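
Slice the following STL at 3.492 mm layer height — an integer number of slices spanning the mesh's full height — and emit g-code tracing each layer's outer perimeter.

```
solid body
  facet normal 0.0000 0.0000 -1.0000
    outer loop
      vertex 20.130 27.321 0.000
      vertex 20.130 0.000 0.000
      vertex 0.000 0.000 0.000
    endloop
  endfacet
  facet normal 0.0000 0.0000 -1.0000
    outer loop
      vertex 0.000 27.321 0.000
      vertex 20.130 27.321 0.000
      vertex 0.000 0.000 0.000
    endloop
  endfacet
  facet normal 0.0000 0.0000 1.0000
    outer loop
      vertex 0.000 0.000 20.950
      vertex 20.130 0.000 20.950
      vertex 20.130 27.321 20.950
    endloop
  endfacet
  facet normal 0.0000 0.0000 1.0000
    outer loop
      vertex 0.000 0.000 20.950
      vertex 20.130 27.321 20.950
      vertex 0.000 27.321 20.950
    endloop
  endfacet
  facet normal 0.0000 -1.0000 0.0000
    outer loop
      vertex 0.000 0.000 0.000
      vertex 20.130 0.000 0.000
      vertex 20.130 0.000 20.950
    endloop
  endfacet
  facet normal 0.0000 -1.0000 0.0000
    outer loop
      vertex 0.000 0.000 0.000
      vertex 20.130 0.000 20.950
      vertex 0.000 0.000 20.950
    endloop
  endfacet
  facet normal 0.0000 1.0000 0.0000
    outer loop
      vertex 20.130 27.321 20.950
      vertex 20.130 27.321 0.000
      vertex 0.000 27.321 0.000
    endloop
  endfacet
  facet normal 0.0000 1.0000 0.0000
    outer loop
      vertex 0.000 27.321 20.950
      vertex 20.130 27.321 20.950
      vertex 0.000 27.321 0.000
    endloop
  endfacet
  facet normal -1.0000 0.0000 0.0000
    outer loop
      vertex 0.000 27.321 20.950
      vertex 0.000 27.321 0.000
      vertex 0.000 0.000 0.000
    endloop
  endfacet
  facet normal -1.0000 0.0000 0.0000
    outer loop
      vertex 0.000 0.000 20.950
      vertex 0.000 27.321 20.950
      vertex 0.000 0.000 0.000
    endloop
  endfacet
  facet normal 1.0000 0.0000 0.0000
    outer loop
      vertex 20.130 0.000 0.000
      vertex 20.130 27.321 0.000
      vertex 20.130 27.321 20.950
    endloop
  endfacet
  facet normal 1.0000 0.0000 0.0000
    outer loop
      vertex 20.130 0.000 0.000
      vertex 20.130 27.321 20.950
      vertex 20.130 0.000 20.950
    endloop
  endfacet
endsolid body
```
; perimeter-only toolpath
G21 ; units = mm
G90 ; absolute positioning
G28 ; home
; layer 1
G0 Z3.492
G0 X0.000 Y0.000
G1 X20.130 Y0.000
G1 X20.130 Y27.321
G1 X0.000 Y27.321
G1 X0.000 Y0.000
; layer 2
G0 Z6.983
G0 X0.000 Y0.000
G1 X20.130 Y0.000
G1 X20.130 Y27.321
G1 X0.000 Y27.321
G1 X0.000 Y0.000
; layer 3
G0 Z10.475
G0 X0.000 Y0.000
G1 X20.130 Y0.000
G1 X20.130 Y27.321
G1 X0.000 Y27.321
G1 X0.000 Y0.000
; layer 4
G0 Z13.967
G0 X0.000 Y0.000
G1 X20.130 Y0.000
G1 X20.130 Y27.321
G1 X0.000 Y27.321
G1 X0.000 Y0.000
; layer 5
G0 Z17.458
G0 X0.000 Y0.000
G1 X20.130 Y0.000
G1 X20.130 Y27.321
G1 X0.000 Y27.321
G1 X0.000 Y0.000
; layer 6
G0 Z20.950
G0 X0.000 Y0.000
G1 X20.130 Y0.000
G1 X20.130 Y27.321
G1 X0.000 Y27.321
G1 X0.000 Y0.000
M2 ; end

The solid is a rectangular box, roughly 20.1 × 27.3 mm footprint and 20.9 mm tall. Slicing at Δz = 3.492 mm — 6 equal slices spanning the solid's height, so layer i sits at z = i·h/6 — gives 6 non-empty perimeters. Each is a 4-segment closed polygon; G0 lifts to the layer z and rapids to the start vertex, then G1 traces the edges.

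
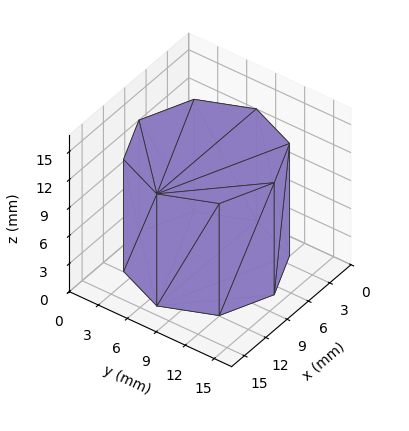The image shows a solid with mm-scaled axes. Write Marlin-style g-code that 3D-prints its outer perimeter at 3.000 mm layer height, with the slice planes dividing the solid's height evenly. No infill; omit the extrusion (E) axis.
Reading the render: the shape is a regular 8-sided prism (a cylinder approximated with 8 flat sides), circumscribed radius ≈ 7 mm, height ≈ 12 mm (dimensions read to the nearest mm from the axis ticks). For the g-code, the solid's height is divided into equal slices at the stated Δz and each level perimeter traced with G1 moves after a G0 lift.

; perimeter-only toolpath
G21 ; units = mm
G90 ; absolute positioning
G28 ; home
; layer 1
G0 Z3.000
G0 X14.000 Y7.000
G1 X11.950 Y11.950
G1 X7.000 Y14.000
G1 X2.050 Y11.950
G1 X0.000 Y7.000
G1 X2.050 Y2.050
G1 X7.000 Y0.000
G1 X11.950 Y2.050
G1 X14.000 Y7.000
; layer 2
G0 Z6.000
G0 X14.000 Y7.000
G1 X11.950 Y11.950
G1 X7.000 Y14.000
G1 X2.050 Y11.950
G1 X0.000 Y7.000
G1 X2.050 Y2.050
G1 X7.000 Y0.000
G1 X11.950 Y2.050
G1 X14.000 Y7.000
; layer 3
G0 Z9.000
G0 X14.000 Y7.000
G1 X11.950 Y11.950
G1 X7.000 Y14.000
G1 X2.050 Y11.950
G1 X0.000 Y7.000
G1 X2.050 Y2.050
G1 X7.000 Y0.000
G1 X11.950 Y2.050
G1 X14.000 Y7.000
; layer 4
G0 Z12.000
G0 X14.000 Y7.000
G1 X11.950 Y11.950
G1 X7.000 Y14.000
G1 X2.050 Y11.950
G1 X0.000 Y7.000
G1 X2.050 Y2.050
G1 X7.000 Y0.000
G1 X11.950 Y2.050
G1 X14.000 Y7.000
M2 ; end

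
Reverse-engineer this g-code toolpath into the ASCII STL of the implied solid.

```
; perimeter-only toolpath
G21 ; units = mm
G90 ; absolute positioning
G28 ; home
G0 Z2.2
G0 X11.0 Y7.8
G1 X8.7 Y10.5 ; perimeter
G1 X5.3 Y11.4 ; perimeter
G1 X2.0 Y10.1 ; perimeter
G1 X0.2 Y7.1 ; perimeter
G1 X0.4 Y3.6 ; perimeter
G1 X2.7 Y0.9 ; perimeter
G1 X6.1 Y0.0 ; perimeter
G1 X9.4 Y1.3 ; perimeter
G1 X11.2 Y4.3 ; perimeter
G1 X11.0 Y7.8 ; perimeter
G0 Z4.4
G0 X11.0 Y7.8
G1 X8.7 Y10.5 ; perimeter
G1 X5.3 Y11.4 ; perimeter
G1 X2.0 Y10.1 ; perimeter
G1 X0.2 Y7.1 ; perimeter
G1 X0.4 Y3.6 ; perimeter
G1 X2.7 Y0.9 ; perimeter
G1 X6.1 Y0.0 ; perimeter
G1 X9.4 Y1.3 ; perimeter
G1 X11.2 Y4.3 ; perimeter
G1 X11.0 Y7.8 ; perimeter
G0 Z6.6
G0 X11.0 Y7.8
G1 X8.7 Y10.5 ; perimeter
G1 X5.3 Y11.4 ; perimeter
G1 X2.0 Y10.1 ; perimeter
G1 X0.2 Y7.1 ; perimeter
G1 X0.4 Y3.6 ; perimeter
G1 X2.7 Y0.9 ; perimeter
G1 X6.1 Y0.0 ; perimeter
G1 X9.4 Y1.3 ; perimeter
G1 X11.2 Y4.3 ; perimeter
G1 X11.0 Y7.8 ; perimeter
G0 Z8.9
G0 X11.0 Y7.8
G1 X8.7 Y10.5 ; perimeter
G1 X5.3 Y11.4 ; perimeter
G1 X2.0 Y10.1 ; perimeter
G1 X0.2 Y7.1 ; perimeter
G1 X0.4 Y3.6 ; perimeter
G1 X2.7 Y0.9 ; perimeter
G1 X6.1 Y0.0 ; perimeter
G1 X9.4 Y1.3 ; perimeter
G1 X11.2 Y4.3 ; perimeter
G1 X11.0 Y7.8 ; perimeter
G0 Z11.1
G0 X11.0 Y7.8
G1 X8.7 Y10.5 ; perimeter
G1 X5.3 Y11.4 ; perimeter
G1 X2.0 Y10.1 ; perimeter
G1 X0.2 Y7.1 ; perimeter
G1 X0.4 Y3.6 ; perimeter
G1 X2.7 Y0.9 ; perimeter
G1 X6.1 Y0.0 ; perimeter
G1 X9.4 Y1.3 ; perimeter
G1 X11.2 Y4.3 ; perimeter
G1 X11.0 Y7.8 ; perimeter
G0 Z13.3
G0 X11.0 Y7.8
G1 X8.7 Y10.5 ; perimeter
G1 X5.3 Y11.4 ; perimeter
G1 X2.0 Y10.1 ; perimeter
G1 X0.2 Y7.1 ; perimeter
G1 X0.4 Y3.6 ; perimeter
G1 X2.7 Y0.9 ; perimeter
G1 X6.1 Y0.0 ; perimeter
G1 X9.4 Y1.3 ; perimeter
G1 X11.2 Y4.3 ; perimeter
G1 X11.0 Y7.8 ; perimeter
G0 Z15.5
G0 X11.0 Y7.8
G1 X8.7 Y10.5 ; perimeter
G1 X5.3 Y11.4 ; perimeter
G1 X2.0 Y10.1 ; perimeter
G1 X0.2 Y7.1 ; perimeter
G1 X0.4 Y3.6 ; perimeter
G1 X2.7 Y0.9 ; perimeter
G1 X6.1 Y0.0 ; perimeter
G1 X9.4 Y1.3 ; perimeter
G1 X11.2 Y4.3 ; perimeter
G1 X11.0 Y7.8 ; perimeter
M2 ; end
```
solid part
  facet normal 0.0000 0.0000 -1.0000
    outer loop
      vertex 5.3 11.4 0.0
      vertex 8.7 10.5 0.0
      vertex 11.0 7.8 0.0
    endloop
  endfacet
  facet normal 0.0000 0.0000 -1.0000
    outer loop
      vertex 2.0 10.1 0.0
      vertex 5.3 11.4 0.0
      vertex 11.0 7.8 0.0
    endloop
  endfacet
  facet normal 0.0000 0.0000 -1.0000
    outer loop
      vertex 0.2 7.1 0.0
      vertex 2.0 10.1 0.0
      vertex 11.0 7.8 0.0
    endloop
  endfacet
  facet normal 0.0000 0.0000 -1.0000
    outer loop
      vertex 0.4 3.6 0.0
      vertex 0.2 7.1 0.0
      vertex 11.0 7.8 0.0
    endloop
  endfacet
  facet normal 0.0000 0.0000 -1.0000
    outer loop
      vertex 2.7 0.9 0.0
      vertex 0.4 3.6 0.0
      vertex 11.0 7.8 0.0
    endloop
  endfacet
  facet normal 0.0000 0.0000 -1.0000
    outer loop
      vertex 6.1 0.0 0.0
      vertex 2.7 0.9 0.0
      vertex 11.0 7.8 0.0
    endloop
  endfacet
  facet normal 0.0000 0.0000 -1.0000
    outer loop
      vertex 9.4 1.3 0.0
      vertex 6.1 0.0 0.0
      vertex 11.0 7.8 0.0
    endloop
  endfacet
  facet normal 0.0000 0.0000 -1.0000
    outer loop
      vertex 11.2 4.3 0.0
      vertex 9.4 1.3 0.0
      vertex 11.0 7.8 0.0
    endloop
  endfacet
  facet normal 0.0000 0.0000 1.0000
    outer loop
      vertex 11.0 7.8 15.5
      vertex 8.7 10.5 15.5
      vertex 5.3 11.4 15.5
    endloop
  endfacet
  facet normal 0.0000 0.0000 1.0000
    outer loop
      vertex 11.0 7.8 15.5
      vertex 5.3 11.4 15.5
      vertex 2.0 10.1 15.5
    endloop
  endfacet
  facet normal 0.0000 0.0000 1.0000
    outer loop
      vertex 11.0 7.8 15.5
      vertex 2.0 10.1 15.5
      vertex 0.2 7.1 15.5
    endloop
  endfacet
  facet normal 0.0000 0.0000 1.0000
    outer loop
      vertex 11.0 7.8 15.5
      vertex 0.2 7.1 15.5
      vertex 0.4 3.6 15.5
    endloop
  endfacet
  facet normal 0.0000 0.0000 1.0000
    outer loop
      vertex 11.0 7.8 15.5
      vertex 0.4 3.6 15.5
      vertex 2.7 0.9 15.5
    endloop
  endfacet
  facet normal 0.0000 0.0000 1.0000
    outer loop
      vertex 11.0 7.8 15.5
      vertex 2.7 0.9 15.5
      vertex 6.1 0.0 15.5
    endloop
  endfacet
  facet normal 0.0000 0.0000 1.0000
    outer loop
      vertex 11.0 7.8 15.5
      vertex 6.1 0.0 15.5
      vertex 9.4 1.3 15.5
    endloop
  endfacet
  facet normal 0.0000 0.0000 1.0000
    outer loop
      vertex 11.0 7.8 15.5
      vertex 9.4 1.3 15.5
      vertex 11.2 4.3 15.5
    endloop
  endfacet
  facet normal 0.7612 0.6485 0.0000
    outer loop
      vertex 11.0 7.8 0.0
      vertex 8.7 10.5 0.0
      vertex 8.7 10.5 15.5
    endloop
  endfacet
  facet normal 0.7612 0.6485 0.0000
    outer loop
      vertex 11.0 7.8 0.0
      vertex 8.7 10.5 15.5
      vertex 11.0 7.8 15.5
    endloop
  endfacet
  facet normal 0.2559 0.9667 0.0000
    outer loop
      vertex 8.7 10.5 0.0
      vertex 5.3 11.4 0.0
      vertex 5.3 11.4 15.5
    endloop
  endfacet
  facet normal 0.2559 0.9667 0.0000
    outer loop
      vertex 8.7 10.5 0.0
      vertex 5.3 11.4 15.5
      vertex 8.7 10.5 15.5
    endloop
  endfacet
  facet normal -0.3665 0.9304 0.0000
    outer loop
      vertex 5.3 11.4 0.0
      vertex 2.0 10.1 0.0
      vertex 2.0 10.1 15.5
    endloop
  endfacet
  facet normal -0.3665 0.9304 0.0000
    outer loop
      vertex 5.3 11.4 0.0
      vertex 2.0 10.1 15.5
      vertex 5.3 11.4 15.5
    endloop
  endfacet
  facet normal -0.8575 0.5145 0.0000
    outer loop
      vertex 2.0 10.1 0.0
      vertex 0.2 7.1 0.0
      vertex 0.2 7.1 15.5
    endloop
  endfacet
  facet normal -0.8575 0.5145 0.0000
    outer loop
      vertex 2.0 10.1 0.0
      vertex 0.2 7.1 15.5
      vertex 2.0 10.1 15.5
    endloop
  endfacet
  facet normal -0.9984 -0.0570 0.0000
    outer loop
      vertex 0.2 7.1 0.0
      vertex 0.4 3.6 0.0
      vertex 0.4 3.6 15.5
    endloop
  endfacet
  facet normal -0.9984 -0.0570 0.0000
    outer loop
      vertex 0.2 7.1 0.0
      vertex 0.4 3.6 15.5
      vertex 0.2 7.1 15.5
    endloop
  endfacet
  facet normal -0.7612 -0.6485 0.0000
    outer loop
      vertex 0.4 3.6 0.0
      vertex 2.7 0.9 0.0
      vertex 2.7 0.9 15.5
    endloop
  endfacet
  facet normal -0.7612 -0.6485 0.0000
    outer loop
      vertex 0.4 3.6 0.0
      vertex 2.7 0.9 15.5
      vertex 0.4 3.6 15.5
    endloop
  endfacet
  facet normal -0.2559 -0.9667 0.0000
    outer loop
      vertex 2.7 0.9 0.0
      vertex 6.1 0.0 0.0
      vertex 6.1 0.0 15.5
    endloop
  endfacet
  facet normal -0.2559 -0.9667 0.0000
    outer loop
      vertex 2.7 0.9 0.0
      vertex 6.1 0.0 15.5
      vertex 2.7 0.9 15.5
    endloop
  endfacet
  facet normal 0.3665 -0.9304 0.0000
    outer loop
      vertex 6.1 0.0 0.0
      vertex 9.4 1.3 0.0
      vertex 9.4 1.3 15.5
    endloop
  endfacet
  facet normal 0.3665 -0.9304 0.0000
    outer loop
      vertex 6.1 0.0 0.0
      vertex 9.4 1.3 15.5
      vertex 6.1 0.0 15.5
    endloop
  endfacet
  facet normal 0.8575 -0.5145 0.0000
    outer loop
      vertex 9.4 1.3 0.0
      vertex 11.2 4.3 0.0
      vertex 11.2 4.3 15.5
    endloop
  endfacet
  facet normal 0.8575 -0.5145 0.0000
    outer loop
      vertex 9.4 1.3 0.0
      vertex 11.2 4.3 15.5
      vertex 9.4 1.3 15.5
    endloop
  endfacet
  facet normal 0.9984 0.0570 0.0000
    outer loop
      vertex 11.2 4.3 0.0
      vertex 11.0 7.8 0.0
      vertex 11.0 7.8 15.5
    endloop
  endfacet
  facet normal 0.9984 0.0570 0.0000
    outer loop
      vertex 11.2 4.3 0.0
      vertex 11.0 7.8 15.5
      vertex 11.2 4.3 15.5
    endloop
  endfacet
endsolid part

The G0 Z moves step by Δz≈2.2 mm. Every layer's G1 loop is the same polygon, so the solid is a straight extrusion of it from z=0 to z≈15.5. Closing with flat bottom and top caps and triangulating gives 36 facets — a regular 10-sided prism (a cylinder approximated with 10 flat sides), circumscribed radius ≈ 5.7 mm, height ≈ 15.5 mm.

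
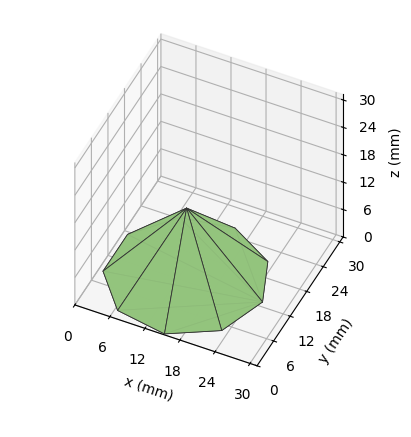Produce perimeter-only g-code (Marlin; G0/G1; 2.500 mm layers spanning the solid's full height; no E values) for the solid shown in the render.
Reading the render: the shape is a regular 9-sided pyramid, base circumscribed radius ≈ 13 mm, apex at z ≈ 15 mm (dimensions read to the nearest mm from the axis ticks). For the g-code, the solid's height is divided into equal slices at the stated Δz and each level perimeter traced with G1 moves after a G0 lift.

; perimeter-only toolpath
G21 ; units = mm
G90 ; absolute positioning
G28 ; home
; layer 1
G0 Z2.500
G0 X23.833 Y13.000
G1 X21.299 Y19.963
G1 X14.881 Y23.669
G1 X7.583 Y22.382
G1 X2.820 Y16.705
G1 X2.820 Y9.295
G1 X7.583 Y3.618
G1 X14.881 Y2.331
G1 X21.299 Y6.037
G1 X23.833 Y13.000
; layer 2
G0 Z5.000
G0 X21.667 Y13.000
G1 X19.639 Y18.571
G1 X14.505 Y21.535
G1 X8.667 Y20.505
G1 X4.856 Y15.964
G1 X4.856 Y10.036
G1 X8.667 Y5.495
G1 X14.505 Y4.465
G1 X19.639 Y7.429
G1 X21.667 Y13.000
; layer 3
G0 Z7.500
G0 X19.500 Y13.000
G1 X17.980 Y17.178
G1 X14.128 Y19.401
G1 X9.750 Y18.629
G1 X6.892 Y15.223
G1 X6.892 Y10.777
G1 X9.750 Y7.371
G1 X14.128 Y6.598
G1 X17.980 Y8.822
G1 X19.500 Y13.000
; layer 4
G0 Z10.000
G0 X17.333 Y13.000
G1 X16.320 Y15.785
G1 X13.752 Y17.268
G1 X10.833 Y16.753
G1 X8.928 Y14.482
G1 X8.928 Y11.518
G1 X10.833 Y9.247
G1 X13.752 Y8.732
G1 X16.320 Y10.215
G1 X17.333 Y13.000
; layer 5
G0 Z12.500
G0 X15.167 Y13.000
G1 X14.660 Y14.393
G1 X13.376 Y15.134
G1 X11.917 Y14.876
G1 X10.964 Y13.741
G1 X10.964 Y12.259
G1 X11.917 Y11.124
G1 X13.376 Y10.866
G1 X14.660 Y11.607
G1 X15.167 Y13.000
M2 ; end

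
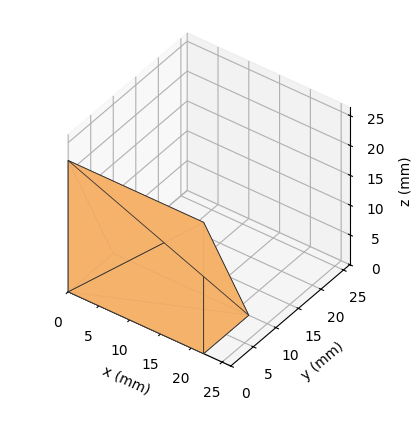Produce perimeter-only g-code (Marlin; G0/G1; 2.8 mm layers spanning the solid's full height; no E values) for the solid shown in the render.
Reading the render: the shape is a wedge (ramp): 22 × 10 mm base, rising to 22 mm along the y=0 edge and sloping linearly to z=0 at y=10 (dimensions read to the nearest mm from the axis ticks). For the g-code, the solid's height is divided into equal slices at the stated Δz and each level perimeter traced with G1 moves after a G0 lift.

; perimeter-only toolpath
G21 ; units = mm
G90 ; absolute positioning
G28 ; home
; layer 1
G0 Z2.8
G0 X0.0 Y0.0
G1 X22.0 Y0.0
G1 X22.0 Y8.8
G1 X0.0 Y8.8
G1 X0.0 Y0.0
; layer 2
G0 Z5.5
G0 X0.0 Y0.0
G1 X22.0 Y0.0
G1 X22.0 Y7.5
G1 X0.0 Y7.5
G1 X0.0 Y0.0
; layer 3
G0 Z8.2
G0 X0.0 Y0.0
G1 X22.0 Y0.0
G1 X22.0 Y6.2
G1 X0.0 Y6.2
G1 X0.0 Y0.0
; layer 4
G0 Z11.0
G0 X0.0 Y0.0
G1 X22.0 Y0.0
G1 X22.0 Y5.0
G1 X0.0 Y5.0
G1 X0.0 Y0.0
; layer 5
G0 Z13.8
G0 X0.0 Y0.0
G1 X22.0 Y0.0
G1 X22.0 Y3.8
G1 X0.0 Y3.8
G1 X0.0 Y0.0
; layer 6
G0 Z16.5
G0 X0.0 Y0.0
G1 X22.0 Y0.0
G1 X22.0 Y2.5
G1 X0.0 Y2.5
G1 X0.0 Y0.0
; layer 7
G0 Z19.2
G0 X0.0 Y0.0
G1 X22.0 Y0.0
G1 X22.0 Y1.2
G1 X0.0 Y1.2
G1 X0.0 Y0.0
M2 ; end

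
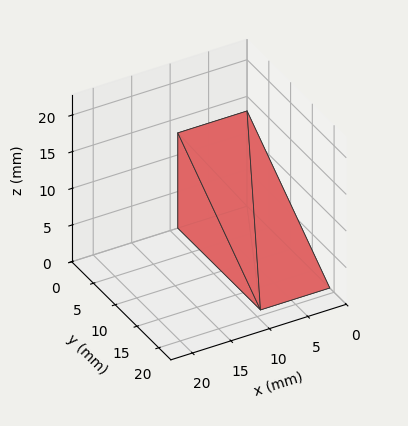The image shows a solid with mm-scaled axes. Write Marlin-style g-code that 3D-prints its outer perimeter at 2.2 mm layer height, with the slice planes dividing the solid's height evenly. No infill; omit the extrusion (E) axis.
Reading the render: the shape is a wedge (ramp): 9 × 19 mm base, rising to 13 mm along the y=0 edge and sloping linearly to z=0 at y=19 (dimensions read to the nearest mm from the axis ticks). For the g-code, the solid's height is divided into equal slices at the stated Δz and each level perimeter traced with G1 moves after a G0 lift.

; perimeter-only toolpath
G21 ; units = mm
G90 ; absolute positioning
G28 ; home
; layer 1
G0 Z2.2
G0 X0.0 Y0.0
G1 X9.0 Y0.0
G1 X9.0 Y15.8
G1 X0.0 Y15.8
G1 X0.0 Y0.0
; layer 2
G0 Z4.3
G0 X0.0 Y0.0
G1 X9.0 Y0.0
G1 X9.0 Y12.7
G1 X0.0 Y12.7
G1 X0.0 Y0.0
; layer 3
G0 Z6.5
G0 X0.0 Y0.0
G1 X9.0 Y0.0
G1 X9.0 Y9.5
G1 X0.0 Y9.5
G1 X0.0 Y0.0
; layer 4
G0 Z8.7
G0 X0.0 Y0.0
G1 X9.0 Y0.0
G1 X9.0 Y6.3
G1 X0.0 Y6.3
G1 X0.0 Y0.0
; layer 5
G0 Z10.8
G0 X0.0 Y0.0
G1 X9.0 Y0.0
G1 X9.0 Y3.2
G1 X0.0 Y3.2
G1 X0.0 Y0.0
M2 ; end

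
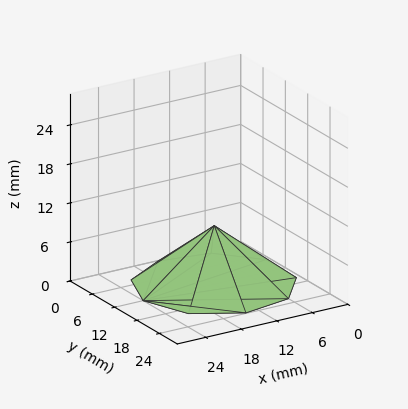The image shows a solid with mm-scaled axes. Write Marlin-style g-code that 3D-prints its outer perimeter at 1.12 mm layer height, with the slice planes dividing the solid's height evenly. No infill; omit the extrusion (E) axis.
Reading the render: the shape is a regular 9-sided pyramid, base circumscribed radius ≈ 12 mm, apex at z ≈ 9 mm (dimensions read to the nearest mm from the axis ticks). For the g-code, the solid's height is divided into equal slices at the stated Δz and each level perimeter traced with G1 moves after a G0 lift.

; perimeter-only toolpath
G21 ; units = mm
G90 ; absolute positioning
G28 ; home
; layer 1
G0 Z1.12
G0 X22.50 Y12.00
G1 X20.04 Y18.75
G1 X13.82 Y22.34
G1 X6.75 Y21.09
G1 X2.13 Y15.59
G1 X2.13 Y8.41
G1 X6.75 Y2.91
G1 X13.82 Y1.66
G1 X20.04 Y5.25
G1 X22.50 Y12.00
; layer 2
G0 Z2.25
G0 X21.00 Y12.00
G1 X18.89 Y17.78
G1 X13.56 Y20.87
G1 X7.50 Y19.79
G1 X3.54 Y15.08
G1 X3.54 Y8.93
G1 X7.50 Y4.21
G1 X13.56 Y3.13
G1 X18.89 Y6.22
G1 X21.00 Y12.00
; layer 3
G0 Z3.38
G0 X19.50 Y12.00
G1 X17.74 Y16.82
G1 X13.30 Y19.39
G1 X8.25 Y18.49
G1 X4.95 Y14.56
G1 X4.95 Y9.44
G1 X8.25 Y5.51
G1 X13.30 Y4.61
G1 X17.74 Y7.18
G1 X19.50 Y12.00
; layer 4
G0 Z4.50
G0 X18.00 Y12.00
G1 X16.59 Y15.86
G1 X13.04 Y17.91
G1 X9.00 Y17.20
G1 X6.36 Y14.05
G1 X6.36 Y9.95
G1 X9.00 Y6.80
G1 X13.04 Y6.09
G1 X16.59 Y8.14
G1 X18.00 Y12.00
; layer 5
G0 Z5.62
G0 X16.50 Y12.00
G1 X15.45 Y14.89
G1 X12.78 Y16.43
G1 X9.75 Y15.90
G1 X7.77 Y13.54
G1 X7.77 Y10.46
G1 X9.75 Y8.10
G1 X12.78 Y7.57
G1 X15.45 Y9.11
G1 X16.50 Y12.00
; layer 6
G0 Z6.75
G0 X15.00 Y12.00
G1 X14.30 Y13.93
G1 X12.52 Y14.96
G1 X10.50 Y14.60
G1 X9.18 Y13.03
G1 X9.18 Y10.97
G1 X10.50 Y9.40
G1 X12.52 Y9.04
G1 X14.30 Y10.07
G1 X15.00 Y12.00
; layer 7
G0 Z7.88
G0 X13.50 Y12.00
G1 X13.15 Y12.96
G1 X12.26 Y13.48
G1 X11.25 Y13.30
G1 X10.59 Y12.51
G1 X10.59 Y11.49
G1 X11.25 Y10.70
G1 X12.26 Y10.52
G1 X13.15 Y11.04
G1 X13.50 Y12.00
M2 ; end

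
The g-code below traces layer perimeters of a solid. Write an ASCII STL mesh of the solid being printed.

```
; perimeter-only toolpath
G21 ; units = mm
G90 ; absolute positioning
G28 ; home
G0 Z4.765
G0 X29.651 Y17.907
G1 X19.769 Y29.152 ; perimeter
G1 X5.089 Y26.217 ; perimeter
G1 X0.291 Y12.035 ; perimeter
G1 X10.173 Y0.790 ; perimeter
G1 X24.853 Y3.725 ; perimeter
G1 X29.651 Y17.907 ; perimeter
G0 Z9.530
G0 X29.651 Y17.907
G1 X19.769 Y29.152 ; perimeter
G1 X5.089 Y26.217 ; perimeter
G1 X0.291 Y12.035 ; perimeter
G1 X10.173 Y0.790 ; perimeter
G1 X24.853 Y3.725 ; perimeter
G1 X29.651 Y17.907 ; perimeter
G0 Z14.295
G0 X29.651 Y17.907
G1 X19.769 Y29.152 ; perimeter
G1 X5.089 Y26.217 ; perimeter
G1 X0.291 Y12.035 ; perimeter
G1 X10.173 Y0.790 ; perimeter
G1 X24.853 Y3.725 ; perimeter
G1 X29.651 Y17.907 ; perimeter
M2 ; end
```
solid part
  facet normal 0.0000 0.0000 -1.0000
    outer loop
      vertex 5.089 26.217 0.000
      vertex 19.769 29.152 0.000
      vertex 29.651 17.907 0.000
    endloop
  endfacet
  facet normal 0.0000 0.0000 -1.0000
    outer loop
      vertex 0.291 12.035 0.000
      vertex 5.089 26.217 0.000
      vertex 29.651 17.907 0.000
    endloop
  endfacet
  facet normal 0.0000 0.0000 -1.0000
    outer loop
      vertex 10.173 0.790 0.000
      vertex 0.291 12.035 0.000
      vertex 29.651 17.907 0.000
    endloop
  endfacet
  facet normal 0.0000 0.0000 -1.0000
    outer loop
      vertex 24.853 3.725 0.000
      vertex 10.173 0.790 0.000
      vertex 29.651 17.907 0.000
    endloop
  endfacet
  facet normal 0.0000 0.0000 1.0000
    outer loop
      vertex 29.651 17.907 14.295
      vertex 19.769 29.152 14.295
      vertex 5.089 26.217 14.295
    endloop
  endfacet
  facet normal 0.0000 0.0000 1.0000
    outer loop
      vertex 29.651 17.907 14.295
      vertex 5.089 26.217 14.295
      vertex 0.291 12.035 14.295
    endloop
  endfacet
  facet normal 0.0000 0.0000 1.0000
    outer loop
      vertex 29.651 17.907 14.295
      vertex 0.291 12.035 14.295
      vertex 10.173 0.790 14.295
    endloop
  endfacet
  facet normal 0.0000 0.0000 1.0000
    outer loop
      vertex 29.651 17.907 14.295
      vertex 10.173 0.790 14.295
      vertex 24.853 3.725 14.295
    endloop
  endfacet
  facet normal 0.7512 0.6601 0.0000
    outer loop
      vertex 29.651 17.907 0.000
      vertex 19.769 29.152 0.000
      vertex 19.769 29.152 14.295
    endloop
  endfacet
  facet normal 0.7512 0.6601 0.0000
    outer loop
      vertex 29.651 17.907 0.000
      vertex 19.769 29.152 14.295
      vertex 29.651 17.907 14.295
    endloop
  endfacet
  facet normal -0.1961 0.9806 0.0000
    outer loop
      vertex 19.769 29.152 0.000
      vertex 5.089 26.217 0.000
      vertex 5.089 26.217 14.295
    endloop
  endfacet
  facet normal -0.1961 0.9806 0.0000
    outer loop
      vertex 19.769 29.152 0.000
      vertex 5.089 26.217 14.295
      vertex 19.769 29.152 14.295
    endloop
  endfacet
  facet normal -0.9473 0.3205 0.0000
    outer loop
      vertex 5.089 26.217 0.000
      vertex 0.291 12.035 0.000
      vertex 0.291 12.035 14.295
    endloop
  endfacet
  facet normal -0.9473 0.3205 0.0000
    outer loop
      vertex 5.089 26.217 0.000
      vertex 0.291 12.035 14.295
      vertex 5.089 26.217 14.295
    endloop
  endfacet
  facet normal -0.7512 -0.6601 0.0000
    outer loop
      vertex 0.291 12.035 0.000
      vertex 10.173 0.790 0.000
      vertex 10.173 0.790 14.295
    endloop
  endfacet
  facet normal -0.7512 -0.6601 0.0000
    outer loop
      vertex 0.291 12.035 0.000
      vertex 10.173 0.790 14.295
      vertex 0.291 12.035 14.295
    endloop
  endfacet
  facet normal 0.1961 -0.9806 0.0000
    outer loop
      vertex 10.173 0.790 0.000
      vertex 24.853 3.725 0.000
      vertex 24.853 3.725 14.295
    endloop
  endfacet
  facet normal 0.1961 -0.9806 0.0000
    outer loop
      vertex 10.173 0.790 0.000
      vertex 24.853 3.725 14.295
      vertex 10.173 0.790 14.295
    endloop
  endfacet
  facet normal 0.9473 -0.3205 0.0000
    outer loop
      vertex 24.853 3.725 0.000
      vertex 29.651 17.907 0.000
      vertex 29.651 17.907 14.295
    endloop
  endfacet
  facet normal 0.9473 -0.3205 0.0000
    outer loop
      vertex 24.853 3.725 0.000
      vertex 29.651 17.907 14.295
      vertex 24.853 3.725 14.295
    endloop
  endfacet
endsolid part

The G0 Z moves step by Δz≈4.765 mm. Every layer's G1 loop is the same polygon, so the solid is a straight extrusion of it from z=0 to z≈14.3. Closing with flat bottom and top caps and triangulating gives 20 facets — a regular 6-sided prism (a cylinder approximated with 6 flat sides), circumscribed radius ≈ 15 mm, height ≈ 14.3 mm.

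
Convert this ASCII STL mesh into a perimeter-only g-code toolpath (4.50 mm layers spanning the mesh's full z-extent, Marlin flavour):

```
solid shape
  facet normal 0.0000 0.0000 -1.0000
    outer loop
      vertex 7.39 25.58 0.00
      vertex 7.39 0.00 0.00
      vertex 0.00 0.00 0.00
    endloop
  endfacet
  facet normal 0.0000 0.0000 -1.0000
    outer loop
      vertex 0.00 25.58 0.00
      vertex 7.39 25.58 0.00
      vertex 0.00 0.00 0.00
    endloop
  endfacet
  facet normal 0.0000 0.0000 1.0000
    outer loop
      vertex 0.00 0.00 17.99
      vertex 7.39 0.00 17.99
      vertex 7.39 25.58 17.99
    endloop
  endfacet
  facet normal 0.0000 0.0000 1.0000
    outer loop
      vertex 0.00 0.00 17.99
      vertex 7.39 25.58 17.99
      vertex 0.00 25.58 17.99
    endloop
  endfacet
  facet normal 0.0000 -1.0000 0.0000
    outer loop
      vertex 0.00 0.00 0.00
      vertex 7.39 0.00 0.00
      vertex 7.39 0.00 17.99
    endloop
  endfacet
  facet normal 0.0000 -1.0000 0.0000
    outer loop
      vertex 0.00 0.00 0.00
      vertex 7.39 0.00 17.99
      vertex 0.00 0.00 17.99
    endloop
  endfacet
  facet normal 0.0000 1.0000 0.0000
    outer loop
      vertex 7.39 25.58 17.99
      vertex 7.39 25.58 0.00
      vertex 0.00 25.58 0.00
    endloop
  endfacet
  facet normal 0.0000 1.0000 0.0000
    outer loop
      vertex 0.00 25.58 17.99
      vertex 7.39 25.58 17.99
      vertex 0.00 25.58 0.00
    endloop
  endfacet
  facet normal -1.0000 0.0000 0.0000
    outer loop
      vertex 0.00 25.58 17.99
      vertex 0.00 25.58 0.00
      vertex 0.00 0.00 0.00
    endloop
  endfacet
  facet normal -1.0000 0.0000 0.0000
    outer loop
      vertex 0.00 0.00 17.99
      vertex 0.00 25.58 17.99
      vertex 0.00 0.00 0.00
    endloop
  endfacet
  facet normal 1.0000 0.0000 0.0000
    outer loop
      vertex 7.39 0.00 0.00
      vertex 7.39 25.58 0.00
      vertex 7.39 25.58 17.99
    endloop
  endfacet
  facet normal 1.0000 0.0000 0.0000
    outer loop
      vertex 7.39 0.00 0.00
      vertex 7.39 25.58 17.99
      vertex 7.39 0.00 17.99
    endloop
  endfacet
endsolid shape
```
; perimeter-only toolpath
G21 ; units = mm
G90 ; absolute positioning
G28 ; home
; layer 1
G0 Z4.50
G0 X0.00 Y0.00
G1 X7.39 Y0.00
G1 X7.39 Y25.58
G1 X0.00 Y25.58
G1 X0.00 Y0.00
; layer 2
G0 Z8.99
G0 X0.00 Y0.00
G1 X7.39 Y0.00
G1 X7.39 Y25.58
G1 X0.00 Y25.58
G1 X0.00 Y0.00
; layer 3
G0 Z13.49
G0 X0.00 Y0.00
G1 X7.39 Y0.00
G1 X7.39 Y25.58
G1 X0.00 Y25.58
G1 X0.00 Y0.00
; layer 4
G0 Z17.99
G0 X0.00 Y0.00
G1 X7.39 Y0.00
G1 X7.39 Y25.58
G1 X0.00 Y25.58
G1 X0.00 Y0.00
M2 ; end

The solid is a rectangular box, roughly 7.39 × 25.6 mm footprint and 18 mm tall. Slicing at Δz = 4.50 mm — 4 equal slices spanning the solid's height, so layer i sits at z = i·h/4 — gives 4 non-empty perimeters. Each is a 4-segment closed polygon; G0 lifts to the layer z and rapids to the start vertex, then G1 traces the edges.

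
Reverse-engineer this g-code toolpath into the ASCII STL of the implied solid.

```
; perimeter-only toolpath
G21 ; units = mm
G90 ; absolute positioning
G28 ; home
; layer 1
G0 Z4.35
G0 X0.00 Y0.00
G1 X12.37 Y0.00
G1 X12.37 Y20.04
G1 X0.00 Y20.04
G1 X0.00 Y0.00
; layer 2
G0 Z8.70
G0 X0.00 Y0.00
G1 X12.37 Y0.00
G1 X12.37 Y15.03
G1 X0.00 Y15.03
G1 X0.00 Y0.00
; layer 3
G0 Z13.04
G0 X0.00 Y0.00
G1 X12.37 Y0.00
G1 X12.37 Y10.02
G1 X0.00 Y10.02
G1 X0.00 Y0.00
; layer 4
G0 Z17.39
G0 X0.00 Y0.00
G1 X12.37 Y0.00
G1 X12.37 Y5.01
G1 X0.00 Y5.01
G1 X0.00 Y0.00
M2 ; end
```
solid part
  facet normal 0.0000 0.0000 -1.0000
    outer loop
      vertex 12.37 25.05 0.00
      vertex 12.37 0.00 0.00
      vertex 0.00 0.00 0.00
    endloop
  endfacet
  facet normal 0.0000 0.0000 -1.0000
    outer loop
      vertex 0.00 25.05 0.00
      vertex 12.37 25.05 0.00
      vertex 0.00 0.00 0.00
    endloop
  endfacet
  facet normal 0.0000 -1.0000 0.0000
    outer loop
      vertex 0.00 0.00 0.00
      vertex 12.37 0.00 0.00
      vertex 12.37 0.00 21.74
    endloop
  endfacet
  facet normal 0.0000 -1.0000 0.0000
    outer loop
      vertex 0.00 0.00 0.00
      vertex 12.37 0.00 21.74
      vertex 0.00 0.00 21.74
    endloop
  endfacet
  facet normal 0.0000 0.6554 0.7552
    outer loop
      vertex 0.00 0.00 21.74
      vertex 12.37 0.00 21.74
      vertex 12.37 25.05 0.00
    endloop
  endfacet
  facet normal 0.0000 0.6554 0.7552
    outer loop
      vertex 0.00 0.00 21.74
      vertex 12.37 25.05 0.00
      vertex 0.00 25.05 0.00
    endloop
  endfacet
  facet normal -1.0000 0.0000 0.0000
    outer loop
      vertex 0.00 0.00 21.74
      vertex 0.00 25.05 0.00
      vertex 0.00 0.00 0.00
    endloop
  endfacet
  facet normal 1.0000 0.0000 0.0000
    outer loop
      vertex 12.37 0.00 0.00
      vertex 12.37 25.05 0.00
      vertex 12.37 0.00 21.74
    endloop
  endfacet
endsolid part

The G0 Z moves step by Δz≈4.35 mm. The G1 loops shrink linearly with z, so the solid tapers from its base footprint up to z≈21.7. Closing with a flat bottom cap and the tapered top and triangulating gives 8 facets — a wedge (ramp): 12.4 × 25.1 mm base, rising to 21.7 mm along the y=0 edge and sloping linearly to z=0 at y=25.1.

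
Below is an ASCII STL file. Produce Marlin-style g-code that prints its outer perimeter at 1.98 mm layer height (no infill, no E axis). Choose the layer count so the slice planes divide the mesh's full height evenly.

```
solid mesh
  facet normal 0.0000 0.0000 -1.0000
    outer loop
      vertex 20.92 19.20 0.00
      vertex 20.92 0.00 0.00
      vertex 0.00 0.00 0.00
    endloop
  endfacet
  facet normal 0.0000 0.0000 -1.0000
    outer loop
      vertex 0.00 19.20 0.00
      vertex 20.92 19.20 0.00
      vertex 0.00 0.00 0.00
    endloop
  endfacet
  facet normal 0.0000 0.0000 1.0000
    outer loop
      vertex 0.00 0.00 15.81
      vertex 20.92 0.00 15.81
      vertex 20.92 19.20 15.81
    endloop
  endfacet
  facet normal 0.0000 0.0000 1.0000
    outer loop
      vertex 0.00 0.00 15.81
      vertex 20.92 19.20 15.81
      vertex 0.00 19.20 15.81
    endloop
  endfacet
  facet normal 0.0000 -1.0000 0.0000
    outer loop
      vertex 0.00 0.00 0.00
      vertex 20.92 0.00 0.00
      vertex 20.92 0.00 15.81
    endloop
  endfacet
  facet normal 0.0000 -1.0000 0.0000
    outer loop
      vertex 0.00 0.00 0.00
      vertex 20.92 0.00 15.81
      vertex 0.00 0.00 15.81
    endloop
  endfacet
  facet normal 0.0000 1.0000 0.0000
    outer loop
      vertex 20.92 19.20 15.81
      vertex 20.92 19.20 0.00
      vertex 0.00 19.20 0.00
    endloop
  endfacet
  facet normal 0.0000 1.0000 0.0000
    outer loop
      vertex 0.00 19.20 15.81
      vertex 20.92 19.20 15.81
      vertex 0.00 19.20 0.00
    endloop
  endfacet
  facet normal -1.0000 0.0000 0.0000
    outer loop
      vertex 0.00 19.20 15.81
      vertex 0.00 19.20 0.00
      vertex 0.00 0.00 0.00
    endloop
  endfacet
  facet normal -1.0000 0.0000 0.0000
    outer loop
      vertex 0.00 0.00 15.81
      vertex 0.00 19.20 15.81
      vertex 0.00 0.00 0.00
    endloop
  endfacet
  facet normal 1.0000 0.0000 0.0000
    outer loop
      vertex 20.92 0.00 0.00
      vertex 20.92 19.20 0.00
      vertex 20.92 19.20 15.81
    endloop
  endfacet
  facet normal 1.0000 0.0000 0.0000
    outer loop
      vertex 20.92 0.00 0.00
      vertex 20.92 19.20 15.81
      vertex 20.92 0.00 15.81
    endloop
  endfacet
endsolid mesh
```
; perimeter-only toolpath
G21 ; units = mm
G90 ; absolute positioning
G28 ; home
; layer 1
G0 Z1.98
G0 X0.00 Y0.00
G1 X20.92 Y0.00
G1 X20.92 Y19.20
G1 X0.00 Y19.20
G1 X0.00 Y0.00
; layer 2
G0 Z3.95
G0 X0.00 Y0.00
G1 X20.92 Y0.00
G1 X20.92 Y19.20
G1 X0.00 Y19.20
G1 X0.00 Y0.00
; layer 3
G0 Z5.93
G0 X0.00 Y0.00
G1 X20.92 Y0.00
G1 X20.92 Y19.20
G1 X0.00 Y19.20
G1 X0.00 Y0.00
; layer 4
G0 Z7.91
G0 X0.00 Y0.00
G1 X20.92 Y0.00
G1 X20.92 Y19.20
G1 X0.00 Y19.20
G1 X0.00 Y0.00
; layer 5
G0 Z9.88
G0 X0.00 Y0.00
G1 X20.92 Y0.00
G1 X20.92 Y19.20
G1 X0.00 Y19.20
G1 X0.00 Y0.00
; layer 6
G0 Z11.86
G0 X0.00 Y0.00
G1 X20.92 Y0.00
G1 X20.92 Y19.20
G1 X0.00 Y19.20
G1 X0.00 Y0.00
; layer 7
G0 Z13.83
G0 X0.00 Y0.00
G1 X20.92 Y0.00
G1 X20.92 Y19.20
G1 X0.00 Y19.20
G1 X0.00 Y0.00
; layer 8
G0 Z15.81
G0 X0.00 Y0.00
G1 X20.92 Y0.00
G1 X20.92 Y19.20
G1 X0.00 Y19.20
G1 X0.00 Y0.00
M2 ; end

The solid is a rectangular box, roughly 20.9 × 19.2 mm footprint and 15.8 mm tall. Slicing at Δz = 1.98 mm — 8 equal slices spanning the solid's height, so layer i sits at z = i·h/8 — gives 8 non-empty perimeters. Each is a 4-segment closed polygon; G0 lifts to the layer z and rapids to the start vertex, then G1 traces the edges.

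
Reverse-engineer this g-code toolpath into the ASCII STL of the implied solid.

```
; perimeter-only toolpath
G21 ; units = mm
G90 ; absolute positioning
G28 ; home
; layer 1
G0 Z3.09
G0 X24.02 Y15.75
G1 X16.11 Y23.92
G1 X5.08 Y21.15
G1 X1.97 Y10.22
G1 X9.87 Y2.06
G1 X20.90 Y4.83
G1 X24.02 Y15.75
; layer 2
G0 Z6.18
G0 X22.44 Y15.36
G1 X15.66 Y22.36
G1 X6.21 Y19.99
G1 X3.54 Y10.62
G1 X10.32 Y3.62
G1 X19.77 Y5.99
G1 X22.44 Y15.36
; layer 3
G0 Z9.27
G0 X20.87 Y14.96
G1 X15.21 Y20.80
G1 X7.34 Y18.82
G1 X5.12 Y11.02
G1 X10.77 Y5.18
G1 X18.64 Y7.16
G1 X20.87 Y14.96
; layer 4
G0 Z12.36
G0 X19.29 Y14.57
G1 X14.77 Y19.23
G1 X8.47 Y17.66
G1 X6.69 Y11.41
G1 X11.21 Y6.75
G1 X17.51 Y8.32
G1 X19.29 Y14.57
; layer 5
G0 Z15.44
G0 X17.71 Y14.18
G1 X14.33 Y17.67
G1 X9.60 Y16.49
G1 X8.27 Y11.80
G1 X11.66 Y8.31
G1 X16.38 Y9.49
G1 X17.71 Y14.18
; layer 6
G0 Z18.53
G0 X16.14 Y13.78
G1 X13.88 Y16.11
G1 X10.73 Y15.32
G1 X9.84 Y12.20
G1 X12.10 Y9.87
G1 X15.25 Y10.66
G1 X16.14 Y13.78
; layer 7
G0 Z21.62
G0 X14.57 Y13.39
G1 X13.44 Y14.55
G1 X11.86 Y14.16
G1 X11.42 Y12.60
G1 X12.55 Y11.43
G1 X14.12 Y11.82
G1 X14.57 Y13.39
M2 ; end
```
solid part
  facet normal 0.0000 0.0000 -1.0000
    outer loop
      vertex 3.95 22.32 0.00
      vertex 16.55 25.48 0.00
      vertex 25.59 16.15 0.00
    endloop
  endfacet
  facet normal 0.0000 0.0000 -1.0000
    outer loop
      vertex 0.39 9.83 0.00
      vertex 3.95 22.32 0.00
      vertex 25.59 16.15 0.00
    endloop
  endfacet
  facet normal 0.0000 0.0000 -1.0000
    outer loop
      vertex 9.43 0.50 0.00
      vertex 0.39 9.83 0.00
      vertex 25.59 16.15 0.00
    endloop
  endfacet
  facet normal 0.0000 0.0000 -1.0000
    outer loop
      vertex 22.03 3.66 0.00
      vertex 9.43 0.50 0.00
      vertex 25.59 16.15 0.00
    endloop
  endfacet
  facet normal 0.6536 0.6333 0.4143
    outer loop
      vertex 25.59 16.15 0.00
      vertex 16.55 25.48 0.00
      vertex 12.99 12.99 24.71
    endloop
  endfacet
  facet normal -0.2214 0.8828 0.4143
    outer loop
      vertex 16.55 25.48 0.00
      vertex 3.95 22.32 0.00
      vertex 12.99 12.99 24.71
    endloop
  endfacet
  facet normal -0.8752 0.2495 0.4144
    outer loop
      vertex 3.95 22.32 0.00
      vertex 0.39 9.83 0.00
      vertex 12.99 12.99 24.71
    endloop
  endfacet
  facet normal -0.6536 -0.6333 0.4143
    outer loop
      vertex 0.39 9.83 0.00
      vertex 9.43 0.50 0.00
      vertex 12.99 12.99 24.71
    endloop
  endfacet
  facet normal 0.2214 -0.8828 0.4143
    outer loop
      vertex 9.43 0.50 0.00
      vertex 22.03 3.66 0.00
      vertex 12.99 12.99 24.71
    endloop
  endfacet
  facet normal 0.8752 -0.2495 0.4144
    outer loop
      vertex 22.03 3.66 0.00
      vertex 25.59 16.15 0.00
      vertex 12.99 12.99 24.71
    endloop
  endfacet
endsolid part

The G0 Z moves step by Δz≈3.09 mm. The G1 loops shrink linearly with z, so the solid tapers from its base footprint up to z≈24.7. Closing with a flat bottom cap and the tapered top and triangulating gives 10 facets — a regular 6-sided pyramid, base circumscribed radius ≈ 13 mm, apex at z ≈ 24.7 mm.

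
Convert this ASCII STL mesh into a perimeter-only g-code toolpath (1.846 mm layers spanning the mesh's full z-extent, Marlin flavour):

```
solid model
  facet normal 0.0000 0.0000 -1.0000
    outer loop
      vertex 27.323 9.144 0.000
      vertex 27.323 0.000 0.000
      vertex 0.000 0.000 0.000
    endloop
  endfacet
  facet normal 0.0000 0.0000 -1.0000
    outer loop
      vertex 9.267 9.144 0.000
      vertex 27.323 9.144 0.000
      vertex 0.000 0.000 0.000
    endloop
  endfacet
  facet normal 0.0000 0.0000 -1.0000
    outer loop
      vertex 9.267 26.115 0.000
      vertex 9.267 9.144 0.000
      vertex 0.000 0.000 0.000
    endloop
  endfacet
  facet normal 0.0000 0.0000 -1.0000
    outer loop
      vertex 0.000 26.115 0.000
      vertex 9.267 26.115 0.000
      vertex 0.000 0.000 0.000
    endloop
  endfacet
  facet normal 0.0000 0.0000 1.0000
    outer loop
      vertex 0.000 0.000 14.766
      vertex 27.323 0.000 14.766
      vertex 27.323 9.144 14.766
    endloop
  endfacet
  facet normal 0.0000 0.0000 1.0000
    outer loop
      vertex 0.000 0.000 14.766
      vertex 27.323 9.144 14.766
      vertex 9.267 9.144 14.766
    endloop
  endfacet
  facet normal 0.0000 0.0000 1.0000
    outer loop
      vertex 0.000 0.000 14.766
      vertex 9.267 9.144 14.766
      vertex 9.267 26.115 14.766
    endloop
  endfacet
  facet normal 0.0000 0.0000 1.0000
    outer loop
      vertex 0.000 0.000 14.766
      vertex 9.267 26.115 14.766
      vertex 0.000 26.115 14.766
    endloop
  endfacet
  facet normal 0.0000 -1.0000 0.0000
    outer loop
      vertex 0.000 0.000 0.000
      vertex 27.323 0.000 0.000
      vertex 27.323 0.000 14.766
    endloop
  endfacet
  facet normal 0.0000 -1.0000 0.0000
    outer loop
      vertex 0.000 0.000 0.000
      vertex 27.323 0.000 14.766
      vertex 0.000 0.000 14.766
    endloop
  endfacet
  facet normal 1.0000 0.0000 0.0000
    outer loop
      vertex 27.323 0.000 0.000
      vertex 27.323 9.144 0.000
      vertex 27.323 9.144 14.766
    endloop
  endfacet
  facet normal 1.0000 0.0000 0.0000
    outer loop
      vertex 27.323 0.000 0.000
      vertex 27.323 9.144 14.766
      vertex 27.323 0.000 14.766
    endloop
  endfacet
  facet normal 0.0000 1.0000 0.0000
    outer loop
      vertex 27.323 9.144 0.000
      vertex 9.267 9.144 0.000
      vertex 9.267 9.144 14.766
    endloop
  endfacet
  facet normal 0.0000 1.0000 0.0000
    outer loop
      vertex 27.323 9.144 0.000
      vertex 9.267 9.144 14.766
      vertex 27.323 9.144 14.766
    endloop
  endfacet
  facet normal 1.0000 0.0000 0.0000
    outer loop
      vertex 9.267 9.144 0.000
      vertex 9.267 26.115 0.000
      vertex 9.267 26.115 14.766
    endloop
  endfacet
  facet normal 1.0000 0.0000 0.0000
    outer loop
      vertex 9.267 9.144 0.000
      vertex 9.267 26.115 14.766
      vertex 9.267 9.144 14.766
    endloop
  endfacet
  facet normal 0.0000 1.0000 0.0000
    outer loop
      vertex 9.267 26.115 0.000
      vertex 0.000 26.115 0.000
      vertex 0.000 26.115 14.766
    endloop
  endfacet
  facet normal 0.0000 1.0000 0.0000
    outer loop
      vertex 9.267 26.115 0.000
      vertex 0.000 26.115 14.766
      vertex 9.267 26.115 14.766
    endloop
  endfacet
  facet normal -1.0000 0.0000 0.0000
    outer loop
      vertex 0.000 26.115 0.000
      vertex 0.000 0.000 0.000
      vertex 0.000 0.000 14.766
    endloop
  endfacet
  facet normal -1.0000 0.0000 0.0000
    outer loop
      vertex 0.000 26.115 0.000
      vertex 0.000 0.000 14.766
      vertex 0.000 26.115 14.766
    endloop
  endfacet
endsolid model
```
; perimeter-only toolpath
G21 ; units = mm
G90 ; absolute positioning
G28 ; home
; layer 1
G0 Z1.846
G0 X0.000 Y0.000
G1 X27.323 Y0.000
G1 X27.323 Y9.144
G1 X9.267 Y9.144
G1 X9.267 Y26.115
G1 X0.000 Y26.115
G1 X0.000 Y0.000
; layer 2
G0 Z3.692
G0 X0.000 Y0.000
G1 X27.323 Y0.000
G1 X27.323 Y9.144
G1 X9.267 Y9.144
G1 X9.267 Y26.115
G1 X0.000 Y26.115
G1 X0.000 Y0.000
; layer 3
G0 Z5.537
G0 X0.000 Y0.000
G1 X27.323 Y0.000
G1 X27.323 Y9.144
G1 X9.267 Y9.144
G1 X9.267 Y26.115
G1 X0.000 Y26.115
G1 X0.000 Y0.000
; layer 4
G0 Z7.383
G0 X0.000 Y0.000
G1 X27.323 Y0.000
G1 X27.323 Y9.144
G1 X9.267 Y9.144
G1 X9.267 Y26.115
G1 X0.000 Y26.115
G1 X0.000 Y0.000
; layer 5
G0 Z9.229
G0 X0.000 Y0.000
G1 X27.323 Y0.000
G1 X27.323 Y9.144
G1 X9.267 Y9.144
G1 X9.267 Y26.115
G1 X0.000 Y26.115
G1 X0.000 Y0.000
; layer 6
G0 Z11.075
G0 X0.000 Y0.000
G1 X27.323 Y0.000
G1 X27.323 Y9.144
G1 X9.267 Y9.144
G1 X9.267 Y26.115
G1 X0.000 Y26.115
G1 X0.000 Y0.000
; layer 7
G0 Z12.920
G0 X0.000 Y0.000
G1 X27.323 Y0.000
G1 X27.323 Y9.144
G1 X9.267 Y9.144
G1 X9.267 Y26.115
G1 X0.000 Y26.115
G1 X0.000 Y0.000
; layer 8
G0 Z14.766
G0 X0.000 Y0.000
G1 X27.323 Y0.000
G1 X27.323 Y9.144
G1 X9.267 Y9.144
G1 X9.267 Y26.115
G1 X0.000 Y26.115
G1 X0.000 Y0.000
M2 ; end

The solid is an L-shaped prism: outer 27.3 × 26.1 mm, arm thicknesses ≈ 9.14 mm (horizontal) and 9.27 mm (vertical), extruded 14.8 mm in z. Slicing at Δz = 1.846 mm — 8 equal slices spanning the solid's height, so layer i sits at z = i·h/8 — gives 8 non-empty perimeters. Each is a 6-segment closed polygon; G0 lifts to the layer z and rapids to the start vertex, then G1 traces the edges.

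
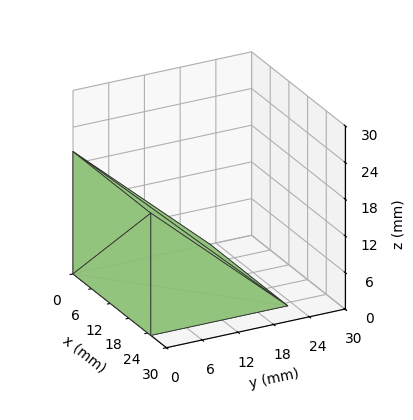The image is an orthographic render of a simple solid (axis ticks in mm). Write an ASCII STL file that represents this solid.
Reading the render: the shape is a wedge (ramp): 25 × 23 mm base, rising to 20 mm along the y=0 edge and sloping linearly to z=0 at y=23 (dimensions read to the nearest mm from the axis ticks). For the STL, each face is triangulated and given an outward normal.

solid part
  facet normal 0.0000 0.0000 -1.0000
    outer loop
      vertex 25.0 23.0 0.0
      vertex 25.0 0.0 0.0
      vertex 0.0 0.0 0.0
    endloop
  endfacet
  facet normal 0.0000 0.0000 -1.0000
    outer loop
      vertex 0.0 23.0 0.0
      vertex 25.0 23.0 0.0
      vertex 0.0 0.0 0.0
    endloop
  endfacet
  facet normal 0.0000 -1.0000 0.0000
    outer loop
      vertex 0.0 0.0 0.0
      vertex 25.0 0.0 0.0
      vertex 25.0 0.0 20.0
    endloop
  endfacet
  facet normal 0.0000 -1.0000 0.0000
    outer loop
      vertex 0.0 0.0 0.0
      vertex 25.0 0.0 20.0
      vertex 0.0 0.0 20.0
    endloop
  endfacet
  facet normal 0.0000 0.6562 0.7546
    outer loop
      vertex 0.0 0.0 20.0
      vertex 25.0 0.0 20.0
      vertex 25.0 23.0 0.0
    endloop
  endfacet
  facet normal 0.0000 0.6562 0.7546
    outer loop
      vertex 0.0 0.0 20.0
      vertex 25.0 23.0 0.0
      vertex 0.0 23.0 0.0
    endloop
  endfacet
  facet normal -1.0000 0.0000 0.0000
    outer loop
      vertex 0.0 0.0 20.0
      vertex 0.0 23.0 0.0
      vertex 0.0 0.0 0.0
    endloop
  endfacet
  facet normal 1.0000 0.0000 0.0000
    outer loop
      vertex 25.0 0.0 0.0
      vertex 25.0 23.0 0.0
      vertex 25.0 0.0 20.0
    endloop
  endfacet
endsolid part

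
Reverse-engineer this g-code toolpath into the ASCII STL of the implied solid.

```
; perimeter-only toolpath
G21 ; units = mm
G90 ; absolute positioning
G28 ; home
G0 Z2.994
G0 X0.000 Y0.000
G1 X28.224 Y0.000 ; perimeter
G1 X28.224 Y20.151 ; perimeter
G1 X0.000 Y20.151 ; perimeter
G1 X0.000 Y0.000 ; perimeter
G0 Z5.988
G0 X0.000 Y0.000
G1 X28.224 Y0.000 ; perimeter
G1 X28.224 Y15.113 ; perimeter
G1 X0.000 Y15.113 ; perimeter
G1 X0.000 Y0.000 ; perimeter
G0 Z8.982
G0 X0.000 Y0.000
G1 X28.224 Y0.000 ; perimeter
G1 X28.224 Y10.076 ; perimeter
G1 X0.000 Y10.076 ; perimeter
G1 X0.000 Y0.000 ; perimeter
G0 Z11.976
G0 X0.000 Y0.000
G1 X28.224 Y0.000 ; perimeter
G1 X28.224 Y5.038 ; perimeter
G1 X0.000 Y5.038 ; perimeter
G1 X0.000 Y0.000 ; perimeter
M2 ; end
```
solid part
  facet normal 0.0000 0.0000 -1.0000
    outer loop
      vertex 28.224 25.189 0.000
      vertex 28.224 0.000 0.000
      vertex 0.000 0.000 0.000
    endloop
  endfacet
  facet normal 0.0000 0.0000 -1.0000
    outer loop
      vertex 0.000 25.189 0.000
      vertex 28.224 25.189 0.000
      vertex 0.000 0.000 0.000
    endloop
  endfacet
  facet normal 0.0000 -1.0000 0.0000
    outer loop
      vertex 0.000 0.000 0.000
      vertex 28.224 0.000 0.000
      vertex 28.224 0.000 14.970
    endloop
  endfacet
  facet normal 0.0000 -1.0000 0.0000
    outer loop
      vertex 0.000 0.000 0.000
      vertex 28.224 0.000 14.970
      vertex 0.000 0.000 14.970
    endloop
  endfacet
  facet normal 0.0000 0.5109 0.8596
    outer loop
      vertex 0.000 0.000 14.970
      vertex 28.224 0.000 14.970
      vertex 28.224 25.189 0.000
    endloop
  endfacet
  facet normal 0.0000 0.5109 0.8596
    outer loop
      vertex 0.000 0.000 14.970
      vertex 28.224 25.189 0.000
      vertex 0.000 25.189 0.000
    endloop
  endfacet
  facet normal -1.0000 0.0000 0.0000
    outer loop
      vertex 0.000 0.000 14.970
      vertex 0.000 25.189 0.000
      vertex 0.000 0.000 0.000
    endloop
  endfacet
  facet normal 1.0000 0.0000 0.0000
    outer loop
      vertex 28.224 0.000 0.000
      vertex 28.224 25.189 0.000
      vertex 28.224 0.000 14.970
    endloop
  endfacet
endsolid part

The G0 Z moves step by Δz≈2.994 mm. The G1 loops shrink linearly with z, so the solid tapers from its base footprint up to z≈15. Closing with a flat bottom cap and the tapered top and triangulating gives 8 facets — a wedge (ramp): 28.2 × 25.2 mm base, rising to 15 mm along the y=0 edge and sloping linearly to z=0 at y=25.2.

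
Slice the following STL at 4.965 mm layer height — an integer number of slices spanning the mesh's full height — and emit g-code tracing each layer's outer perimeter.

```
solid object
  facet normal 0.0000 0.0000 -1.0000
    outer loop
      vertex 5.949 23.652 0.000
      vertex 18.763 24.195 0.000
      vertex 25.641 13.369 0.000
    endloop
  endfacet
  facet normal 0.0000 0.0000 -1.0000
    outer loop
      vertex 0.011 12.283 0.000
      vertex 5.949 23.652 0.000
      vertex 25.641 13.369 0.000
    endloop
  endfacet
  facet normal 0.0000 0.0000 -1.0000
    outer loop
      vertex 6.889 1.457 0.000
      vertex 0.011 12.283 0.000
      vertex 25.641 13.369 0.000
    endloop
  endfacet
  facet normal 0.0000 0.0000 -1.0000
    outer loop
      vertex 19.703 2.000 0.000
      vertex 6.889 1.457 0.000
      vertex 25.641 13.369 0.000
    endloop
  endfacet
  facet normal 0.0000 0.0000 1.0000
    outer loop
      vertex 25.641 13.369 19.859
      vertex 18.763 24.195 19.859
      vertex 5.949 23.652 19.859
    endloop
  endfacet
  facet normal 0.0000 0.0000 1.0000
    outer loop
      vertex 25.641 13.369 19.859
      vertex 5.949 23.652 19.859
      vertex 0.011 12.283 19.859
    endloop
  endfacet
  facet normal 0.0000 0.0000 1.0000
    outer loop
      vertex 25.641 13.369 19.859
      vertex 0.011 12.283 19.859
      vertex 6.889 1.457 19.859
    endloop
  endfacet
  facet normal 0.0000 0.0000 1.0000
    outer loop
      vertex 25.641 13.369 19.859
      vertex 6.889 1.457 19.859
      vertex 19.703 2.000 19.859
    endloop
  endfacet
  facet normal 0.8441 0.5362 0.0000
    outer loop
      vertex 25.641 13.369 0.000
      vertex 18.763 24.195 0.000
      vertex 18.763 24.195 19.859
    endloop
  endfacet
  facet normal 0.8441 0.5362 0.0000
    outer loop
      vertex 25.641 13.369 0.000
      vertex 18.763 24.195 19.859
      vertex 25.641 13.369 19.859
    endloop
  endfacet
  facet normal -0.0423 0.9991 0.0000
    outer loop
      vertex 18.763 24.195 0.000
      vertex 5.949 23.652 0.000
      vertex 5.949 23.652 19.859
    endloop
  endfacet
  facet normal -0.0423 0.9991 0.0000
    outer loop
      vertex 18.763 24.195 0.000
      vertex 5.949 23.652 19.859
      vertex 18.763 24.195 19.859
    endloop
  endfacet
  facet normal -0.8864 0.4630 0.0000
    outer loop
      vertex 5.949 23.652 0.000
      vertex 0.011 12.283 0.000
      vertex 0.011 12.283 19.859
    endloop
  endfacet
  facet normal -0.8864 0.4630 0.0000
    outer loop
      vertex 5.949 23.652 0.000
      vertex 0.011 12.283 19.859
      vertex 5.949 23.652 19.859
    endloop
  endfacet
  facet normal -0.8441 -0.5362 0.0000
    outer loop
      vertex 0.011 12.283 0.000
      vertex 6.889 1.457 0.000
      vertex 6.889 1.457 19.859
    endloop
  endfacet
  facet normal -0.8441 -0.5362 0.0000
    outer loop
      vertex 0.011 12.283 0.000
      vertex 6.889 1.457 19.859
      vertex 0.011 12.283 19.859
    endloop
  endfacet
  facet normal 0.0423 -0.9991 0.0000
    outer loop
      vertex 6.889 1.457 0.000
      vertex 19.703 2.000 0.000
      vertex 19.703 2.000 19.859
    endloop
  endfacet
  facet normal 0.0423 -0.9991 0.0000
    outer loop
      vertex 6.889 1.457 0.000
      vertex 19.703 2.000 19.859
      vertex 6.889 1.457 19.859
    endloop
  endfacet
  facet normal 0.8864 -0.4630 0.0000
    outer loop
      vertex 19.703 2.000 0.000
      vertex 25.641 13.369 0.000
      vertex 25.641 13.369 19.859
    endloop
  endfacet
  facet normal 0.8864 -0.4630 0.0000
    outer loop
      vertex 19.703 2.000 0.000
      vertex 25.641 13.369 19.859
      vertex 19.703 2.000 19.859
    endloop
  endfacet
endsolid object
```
; perimeter-only toolpath
G21 ; units = mm
G90 ; absolute positioning
G28 ; home
; layer 1
G0 Z4.965
G0 X25.641 Y13.369
G1 X18.763 Y24.195
G1 X5.949 Y23.652
G1 X0.011 Y12.283
G1 X6.889 Y1.457
G1 X19.703 Y2.000
G1 X25.641 Y13.369
; layer 2
G0 Z9.930
G0 X25.641 Y13.369
G1 X18.763 Y24.195
G1 X5.949 Y23.652
G1 X0.011 Y12.283
G1 X6.889 Y1.457
G1 X19.703 Y2.000
G1 X25.641 Y13.369
; layer 3
G0 Z14.894
G0 X25.641 Y13.369
G1 X18.763 Y24.195
G1 X5.949 Y23.652
G1 X0.011 Y12.283
G1 X6.889 Y1.457
G1 X19.703 Y2.000
G1 X25.641 Y13.369
; layer 4
G0 Z19.859
G0 X25.641 Y13.369
G1 X18.763 Y24.195
G1 X5.949 Y23.652
G1 X0.011 Y12.283
G1 X6.889 Y1.457
G1 X19.703 Y2.000
G1 X25.641 Y13.369
M2 ; end

The solid is a regular 6-sided prism (a cylinder approximated with 6 flat sides), circumscribed radius ≈ 12.8 mm, height ≈ 19.9 mm. Slicing at Δz = 4.965 mm — 4 equal slices spanning the solid's height, so layer i sits at z = i·h/4 — gives 4 non-empty perimeters. Each is a 6-segment closed polygon; G0 lifts to the layer z and rapids to the start vertex, then G1 traces the edges.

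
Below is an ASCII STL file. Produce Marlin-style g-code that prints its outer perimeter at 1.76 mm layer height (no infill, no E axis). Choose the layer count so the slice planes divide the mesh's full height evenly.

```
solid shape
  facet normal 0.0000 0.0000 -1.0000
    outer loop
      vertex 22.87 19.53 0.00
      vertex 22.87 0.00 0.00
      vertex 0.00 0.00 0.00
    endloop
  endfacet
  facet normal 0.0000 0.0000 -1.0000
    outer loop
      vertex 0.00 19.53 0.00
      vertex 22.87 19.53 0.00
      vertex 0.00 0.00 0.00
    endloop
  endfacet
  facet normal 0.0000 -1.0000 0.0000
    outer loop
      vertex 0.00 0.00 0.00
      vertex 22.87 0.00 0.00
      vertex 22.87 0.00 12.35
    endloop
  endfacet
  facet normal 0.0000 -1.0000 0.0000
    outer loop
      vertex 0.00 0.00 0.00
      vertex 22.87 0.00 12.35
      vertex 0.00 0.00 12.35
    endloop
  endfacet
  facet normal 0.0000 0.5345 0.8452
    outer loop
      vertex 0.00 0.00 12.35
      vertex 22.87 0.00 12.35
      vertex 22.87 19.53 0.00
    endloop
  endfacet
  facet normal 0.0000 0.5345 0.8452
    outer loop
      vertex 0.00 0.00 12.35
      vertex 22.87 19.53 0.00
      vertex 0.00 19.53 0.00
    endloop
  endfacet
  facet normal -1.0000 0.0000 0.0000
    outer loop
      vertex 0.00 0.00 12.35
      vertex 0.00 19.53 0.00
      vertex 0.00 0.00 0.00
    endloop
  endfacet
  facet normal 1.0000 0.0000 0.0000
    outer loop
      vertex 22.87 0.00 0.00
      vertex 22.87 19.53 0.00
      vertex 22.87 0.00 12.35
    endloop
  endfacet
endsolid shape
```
; perimeter-only toolpath
G21 ; units = mm
G90 ; absolute positioning
G28 ; home
; layer 1
G0 Z1.76
G0 X0.00 Y0.00
G1 X22.87 Y0.00
G1 X22.87 Y16.74
G1 X0.00 Y16.74
G1 X0.00 Y0.00
; layer 2
G0 Z3.53
G0 X0.00 Y0.00
G1 X22.87 Y0.00
G1 X22.87 Y13.95
G1 X0.00 Y13.95
G1 X0.00 Y0.00
; layer 3
G0 Z5.29
G0 X0.00 Y0.00
G1 X22.87 Y0.00
G1 X22.87 Y11.16
G1 X0.00 Y11.16
G1 X0.00 Y0.00
; layer 4
G0 Z7.06
G0 X0.00 Y0.00
G1 X22.87 Y0.00
G1 X22.87 Y8.37
G1 X0.00 Y8.37
G1 X0.00 Y0.00
; layer 5
G0 Z8.82
G0 X0.00 Y0.00
G1 X22.87 Y0.00
G1 X22.87 Y5.58
G1 X0.00 Y5.58
G1 X0.00 Y0.00
; layer 6
G0 Z10.59
G0 X0.00 Y0.00
G1 X22.87 Y0.00
G1 X22.87 Y2.79
G1 X0.00 Y2.79
G1 X0.00 Y0.00
M2 ; end

The solid is a wedge (ramp): 22.9 × 19.5 mm base, rising to 12.3 mm along the y=0 edge and sloping linearly to z=0 at y=19.5. Slicing at Δz = 1.76 mm — 7 equal slices spanning the solid's height, so layer i sits at z = i·h/7 — gives 6 non-empty perimeters. Each is a 4-segment closed polygon; G0 lifts to the layer z and rapids to the start vertex, then G1 traces the edges. The cross-section shrinks linearly with z (the slice at the apex is degenerate and omitted).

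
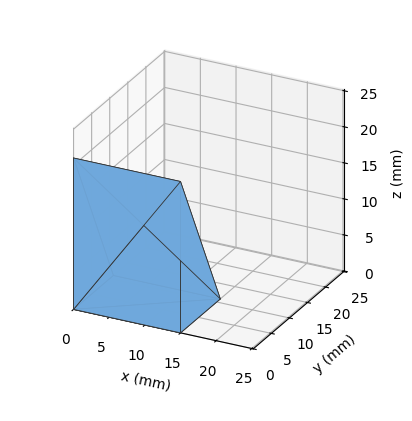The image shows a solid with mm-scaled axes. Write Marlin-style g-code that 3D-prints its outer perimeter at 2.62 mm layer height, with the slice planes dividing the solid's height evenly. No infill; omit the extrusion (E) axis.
Reading the render: the shape is a wedge (ramp): 15 × 11 mm base, rising to 21 mm along the y=0 edge and sloping linearly to z=0 at y=11 (dimensions read to the nearest mm from the axis ticks). For the g-code, the solid's height is divided into equal slices at the stated Δz and each level perimeter traced with G1 moves after a G0 lift.

; perimeter-only toolpath
G21 ; units = mm
G90 ; absolute positioning
G28 ; home
; layer 1
G0 Z2.62
G0 X0.00 Y0.00
G1 X15.00 Y0.00
G1 X15.00 Y9.62
G1 X0.00 Y9.62
G1 X0.00 Y0.00
; layer 2
G0 Z5.25
G0 X0.00 Y0.00
G1 X15.00 Y0.00
G1 X15.00 Y8.25
G1 X0.00 Y8.25
G1 X0.00 Y0.00
; layer 3
G0 Z7.88
G0 X0.00 Y0.00
G1 X15.00 Y0.00
G1 X15.00 Y6.88
G1 X0.00 Y6.88
G1 X0.00 Y0.00
; layer 4
G0 Z10.50
G0 X0.00 Y0.00
G1 X15.00 Y0.00
G1 X15.00 Y5.50
G1 X0.00 Y5.50
G1 X0.00 Y0.00
; layer 5
G0 Z13.12
G0 X0.00 Y0.00
G1 X15.00 Y0.00
G1 X15.00 Y4.12
G1 X0.00 Y4.12
G1 X0.00 Y0.00
; layer 6
G0 Z15.75
G0 X0.00 Y0.00
G1 X15.00 Y0.00
G1 X15.00 Y2.75
G1 X0.00 Y2.75
G1 X0.00 Y0.00
; layer 7
G0 Z18.38
G0 X0.00 Y0.00
G1 X15.00 Y0.00
G1 X15.00 Y1.38
G1 X0.00 Y1.38
G1 X0.00 Y0.00
M2 ; end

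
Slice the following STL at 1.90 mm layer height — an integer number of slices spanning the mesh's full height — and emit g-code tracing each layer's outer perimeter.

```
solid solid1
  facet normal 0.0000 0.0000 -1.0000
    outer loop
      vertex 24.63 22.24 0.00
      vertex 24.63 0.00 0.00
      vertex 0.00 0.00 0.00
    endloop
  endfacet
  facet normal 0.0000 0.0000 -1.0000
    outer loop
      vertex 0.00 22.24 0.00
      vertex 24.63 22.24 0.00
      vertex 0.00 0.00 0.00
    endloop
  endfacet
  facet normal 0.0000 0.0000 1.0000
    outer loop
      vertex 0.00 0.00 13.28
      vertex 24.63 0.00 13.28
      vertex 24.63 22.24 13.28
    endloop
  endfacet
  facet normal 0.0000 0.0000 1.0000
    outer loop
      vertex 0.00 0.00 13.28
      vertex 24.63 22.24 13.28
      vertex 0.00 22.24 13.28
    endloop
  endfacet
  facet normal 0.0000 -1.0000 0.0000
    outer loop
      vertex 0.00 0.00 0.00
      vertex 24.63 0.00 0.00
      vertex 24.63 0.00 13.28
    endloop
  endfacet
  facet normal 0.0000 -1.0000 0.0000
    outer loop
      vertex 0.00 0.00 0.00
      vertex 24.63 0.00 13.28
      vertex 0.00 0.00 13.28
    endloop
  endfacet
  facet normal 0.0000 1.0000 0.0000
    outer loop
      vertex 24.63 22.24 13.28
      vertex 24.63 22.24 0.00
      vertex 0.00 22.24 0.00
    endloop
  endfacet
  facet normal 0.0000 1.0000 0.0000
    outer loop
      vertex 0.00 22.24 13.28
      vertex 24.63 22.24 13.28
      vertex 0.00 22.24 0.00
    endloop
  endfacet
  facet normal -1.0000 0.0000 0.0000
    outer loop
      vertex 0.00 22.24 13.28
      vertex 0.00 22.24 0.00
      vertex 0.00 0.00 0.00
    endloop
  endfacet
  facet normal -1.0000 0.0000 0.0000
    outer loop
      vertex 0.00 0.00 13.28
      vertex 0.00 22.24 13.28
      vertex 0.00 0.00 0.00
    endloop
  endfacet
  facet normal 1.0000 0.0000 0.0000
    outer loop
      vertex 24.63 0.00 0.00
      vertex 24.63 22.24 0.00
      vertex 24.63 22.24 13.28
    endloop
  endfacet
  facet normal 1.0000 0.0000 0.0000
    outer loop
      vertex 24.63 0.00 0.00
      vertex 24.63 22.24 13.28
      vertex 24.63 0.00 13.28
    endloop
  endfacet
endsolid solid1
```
; perimeter-only toolpath
G21 ; units = mm
G90 ; absolute positioning
G28 ; home
; layer 1
G0 Z1.90
G0 X0.00 Y0.00
G1 X24.63 Y0.00
G1 X24.63 Y22.24
G1 X0.00 Y22.24
G1 X0.00 Y0.00
; layer 2
G0 Z3.79
G0 X0.00 Y0.00
G1 X24.63 Y0.00
G1 X24.63 Y22.24
G1 X0.00 Y22.24
G1 X0.00 Y0.00
; layer 3
G0 Z5.69
G0 X0.00 Y0.00
G1 X24.63 Y0.00
G1 X24.63 Y22.24
G1 X0.00 Y22.24
G1 X0.00 Y0.00
; layer 4
G0 Z7.59
G0 X0.00 Y0.00
G1 X24.63 Y0.00
G1 X24.63 Y22.24
G1 X0.00 Y22.24
G1 X0.00 Y0.00
; layer 5
G0 Z9.49
G0 X0.00 Y0.00
G1 X24.63 Y0.00
G1 X24.63 Y22.24
G1 X0.00 Y22.24
G1 X0.00 Y0.00
; layer 6
G0 Z11.38
G0 X0.00 Y0.00
G1 X24.63 Y0.00
G1 X24.63 Y22.24
G1 X0.00 Y22.24
G1 X0.00 Y0.00
; layer 7
G0 Z13.28
G0 X0.00 Y0.00
G1 X24.63 Y0.00
G1 X24.63 Y22.24
G1 X0.00 Y22.24
G1 X0.00 Y0.00
M2 ; end

The solid is a rectangular box, roughly 24.6 × 22.2 mm footprint and 13.3 mm tall. Slicing at Δz = 1.90 mm — 7 equal slices spanning the solid's height, so layer i sits at z = i·h/7 — gives 7 non-empty perimeters. Each is a 4-segment closed polygon; G0 lifts to the layer z and rapids to the start vertex, then G1 traces the edges.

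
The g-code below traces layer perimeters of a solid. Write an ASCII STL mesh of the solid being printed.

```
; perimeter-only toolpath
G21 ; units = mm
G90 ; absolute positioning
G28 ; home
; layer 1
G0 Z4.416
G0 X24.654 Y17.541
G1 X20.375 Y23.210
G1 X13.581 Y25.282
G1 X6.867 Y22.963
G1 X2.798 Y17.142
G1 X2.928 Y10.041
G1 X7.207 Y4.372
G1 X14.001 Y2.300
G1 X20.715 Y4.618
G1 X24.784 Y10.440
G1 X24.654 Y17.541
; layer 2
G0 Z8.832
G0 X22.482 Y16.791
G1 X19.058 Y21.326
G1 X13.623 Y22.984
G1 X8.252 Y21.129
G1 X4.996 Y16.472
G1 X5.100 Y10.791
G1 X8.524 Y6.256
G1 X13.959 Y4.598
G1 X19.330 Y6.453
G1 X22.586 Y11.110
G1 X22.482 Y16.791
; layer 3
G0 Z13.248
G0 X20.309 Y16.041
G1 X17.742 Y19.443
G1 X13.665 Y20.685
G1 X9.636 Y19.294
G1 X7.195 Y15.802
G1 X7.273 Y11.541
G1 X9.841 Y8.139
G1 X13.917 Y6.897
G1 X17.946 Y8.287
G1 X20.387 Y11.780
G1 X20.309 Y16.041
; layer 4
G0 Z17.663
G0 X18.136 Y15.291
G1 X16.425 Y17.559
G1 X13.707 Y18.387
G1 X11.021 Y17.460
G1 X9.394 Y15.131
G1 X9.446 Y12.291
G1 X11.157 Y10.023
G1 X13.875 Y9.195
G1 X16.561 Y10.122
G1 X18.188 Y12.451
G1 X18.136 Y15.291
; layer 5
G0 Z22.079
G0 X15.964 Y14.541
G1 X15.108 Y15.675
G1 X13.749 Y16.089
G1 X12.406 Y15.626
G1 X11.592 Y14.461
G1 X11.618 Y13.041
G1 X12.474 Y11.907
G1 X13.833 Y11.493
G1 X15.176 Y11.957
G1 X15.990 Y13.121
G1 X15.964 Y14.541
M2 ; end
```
solid part
  facet normal 0.0000 0.0000 -1.0000
    outer loop
      vertex 13.539 27.580 0.000
      vertex 21.692 25.094 0.000
      vertex 26.827 18.291 0.000
    endloop
  endfacet
  facet normal 0.0000 0.0000 -1.0000
    outer loop
      vertex 5.482 24.798 0.000
      vertex 13.539 27.580 0.000
      vertex 26.827 18.291 0.000
    endloop
  endfacet
  facet normal 0.0000 0.0000 -1.0000
    outer loop
      vertex 0.599 17.812 0.000
      vertex 5.482 24.798 0.000
      vertex 26.827 18.291 0.000
    endloop
  endfacet
  facet normal 0.0000 0.0000 -1.0000
    outer loop
      vertex 0.755 9.291 0.000
      vertex 0.599 17.812 0.000
      vertex 26.827 18.291 0.000
    endloop
  endfacet
  facet normal 0.0000 0.0000 -1.0000
    outer loop
      vertex 5.890 2.488 0.000
      vertex 0.755 9.291 0.000
      vertex 26.827 18.291 0.000
    endloop
  endfacet
  facet normal 0.0000 0.0000 -1.0000
    outer loop
      vertex 14.043 0.002 0.000
      vertex 5.890 2.488 0.000
      vertex 26.827 18.291 0.000
    endloop
  endfacet
  facet normal 0.0000 0.0000 -1.0000
    outer loop
      vertex 22.100 2.784 0.000
      vertex 14.043 0.002 0.000
      vertex 26.827 18.291 0.000
    endloop
  endfacet
  facet normal 0.0000 0.0000 -1.0000
    outer loop
      vertex 26.983 9.770 0.000
      vertex 22.100 2.784 0.000
      vertex 26.827 18.291 0.000
    endloop
  endfacet
  facet normal 0.7153 0.5399 0.4436
    outer loop
      vertex 26.827 18.291 0.000
      vertex 21.692 25.094 0.000
      vertex 13.791 13.791 26.495
    endloop
  endfacet
  facet normal 0.2614 0.8572 0.4437
    outer loop
      vertex 21.692 25.094 0.000
      vertex 13.539 27.580 0.000
      vertex 13.791 13.791 26.495
    endloop
  endfacet
  facet normal -0.2925 0.8471 0.4437
    outer loop
      vertex 13.539 27.580 0.000
      vertex 5.482 24.798 0.000
      vertex 13.791 13.791 26.495
    endloop
  endfacet
  facet normal -0.7345 0.5134 0.4437
    outer loop
      vertex 5.482 24.798 0.000
      vertex 0.599 17.812 0.000
      vertex 13.791 13.791 26.495
    endloop
  endfacet
  facet normal -0.8960 -0.0164 0.4437
    outer loop
      vertex 0.599 17.812 0.000
      vertex 0.755 9.291 0.000
      vertex 13.791 13.791 26.495
    endloop
  endfacet
  facet normal -0.7153 -0.5399 0.4436
    outer loop
      vertex 0.755 9.291 0.000
      vertex 5.890 2.488 0.000
      vertex 13.791 13.791 26.495
    endloop
  endfacet
  facet normal -0.2614 -0.8572 0.4437
    outer loop
      vertex 5.890 2.488 0.000
      vertex 14.043 0.002 0.000
      vertex 13.791 13.791 26.495
    endloop
  endfacet
  facet normal 0.2925 -0.8471 0.4437
    outer loop
      vertex 14.043 0.002 0.000
      vertex 22.100 2.784 0.000
      vertex 13.791 13.791 26.495
    endloop
  endfacet
  facet normal 0.7345 -0.5134 0.4437
    outer loop
      vertex 22.100 2.784 0.000
      vertex 26.983 9.770 0.000
      vertex 13.791 13.791 26.495
    endloop
  endfacet
  facet normal 0.8960 0.0164 0.4437
    outer loop
      vertex 26.983 9.770 0.000
      vertex 26.827 18.291 0.000
      vertex 13.791 13.791 26.495
    endloop
  endfacet
endsolid part

The G0 Z moves step by Δz≈4.416 mm. The G1 loops shrink linearly with z, so the solid tapers from its base footprint up to z≈26.5. Closing with a flat bottom cap and the tapered top and triangulating gives 18 facets — a regular 10-sided pyramid, base circumscribed radius ≈ 13.8 mm, apex at z ≈ 26.5 mm.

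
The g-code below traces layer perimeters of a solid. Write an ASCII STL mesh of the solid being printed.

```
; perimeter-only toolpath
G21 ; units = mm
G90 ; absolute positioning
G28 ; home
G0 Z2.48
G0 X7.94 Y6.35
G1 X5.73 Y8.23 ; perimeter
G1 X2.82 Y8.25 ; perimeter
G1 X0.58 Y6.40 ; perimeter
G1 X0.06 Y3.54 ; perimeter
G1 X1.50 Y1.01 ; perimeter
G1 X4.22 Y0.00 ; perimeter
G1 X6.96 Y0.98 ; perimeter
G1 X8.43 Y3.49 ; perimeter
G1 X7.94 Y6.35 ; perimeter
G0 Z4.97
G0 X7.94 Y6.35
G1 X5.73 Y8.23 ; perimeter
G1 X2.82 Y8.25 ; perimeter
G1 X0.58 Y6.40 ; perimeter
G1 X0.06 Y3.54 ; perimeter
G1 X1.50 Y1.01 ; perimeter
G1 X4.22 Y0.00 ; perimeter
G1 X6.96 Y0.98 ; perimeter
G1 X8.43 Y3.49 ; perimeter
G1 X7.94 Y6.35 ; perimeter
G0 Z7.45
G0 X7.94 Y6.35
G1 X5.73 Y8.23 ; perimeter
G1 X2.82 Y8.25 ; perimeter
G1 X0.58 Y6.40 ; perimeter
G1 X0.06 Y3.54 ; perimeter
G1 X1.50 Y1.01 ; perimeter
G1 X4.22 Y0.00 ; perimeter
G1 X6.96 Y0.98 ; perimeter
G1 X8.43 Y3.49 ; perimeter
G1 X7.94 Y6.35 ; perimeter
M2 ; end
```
solid part
  facet normal 0.0000 0.0000 -1.0000
    outer loop
      vertex 2.82 8.25 0.00
      vertex 5.73 8.23 0.00
      vertex 7.94 6.35 0.00
    endloop
  endfacet
  facet normal 0.0000 0.0000 -1.0000
    outer loop
      vertex 0.58 6.40 0.00
      vertex 2.82 8.25 0.00
      vertex 7.94 6.35 0.00
    endloop
  endfacet
  facet normal 0.0000 0.0000 -1.0000
    outer loop
      vertex 0.06 3.54 0.00
      vertex 0.58 6.40 0.00
      vertex 7.94 6.35 0.00
    endloop
  endfacet
  facet normal 0.0000 0.0000 -1.0000
    outer loop
      vertex 1.50 1.01 0.00
      vertex 0.06 3.54 0.00
      vertex 7.94 6.35 0.00
    endloop
  endfacet
  facet normal 0.0000 0.0000 -1.0000
    outer loop
      vertex 4.22 0.00 0.00
      vertex 1.50 1.01 0.00
      vertex 7.94 6.35 0.00
    endloop
  endfacet
  facet normal 0.0000 0.0000 -1.0000
    outer loop
      vertex 6.96 0.98 0.00
      vertex 4.22 0.00 0.00
      vertex 7.94 6.35 0.00
    endloop
  endfacet
  facet normal 0.0000 0.0000 -1.0000
    outer loop
      vertex 8.43 3.49 0.00
      vertex 6.96 0.98 0.00
      vertex 7.94 6.35 0.00
    endloop
  endfacet
  facet normal 0.0000 0.0000 1.0000
    outer loop
      vertex 7.94 6.35 7.45
      vertex 5.73 8.23 7.45
      vertex 2.82 8.25 7.45
    endloop
  endfacet
  facet normal 0.0000 0.0000 1.0000
    outer loop
      vertex 7.94 6.35 7.45
      vertex 2.82 8.25 7.45
      vertex 0.58 6.40 7.45
    endloop
  endfacet
  facet normal 0.0000 0.0000 1.0000
    outer loop
      vertex 7.94 6.35 7.45
      vertex 0.58 6.40 7.45
      vertex 0.06 3.54 7.45
    endloop
  endfacet
  facet normal 0.0000 0.0000 1.0000
    outer loop
      vertex 7.94 6.35 7.45
      vertex 0.06 3.54 7.45
      vertex 1.50 1.01 7.45
    endloop
  endfacet
  facet normal 0.0000 0.0000 1.0000
    outer loop
      vertex 7.94 6.35 7.45
      vertex 1.50 1.01 7.45
      vertex 4.22 0.00 7.45
    endloop
  endfacet
  facet normal 0.0000 0.0000 1.0000
    outer loop
      vertex 7.94 6.35 7.45
      vertex 4.22 0.00 7.45
      vertex 6.96 0.98 7.45
    endloop
  endfacet
  facet normal 0.0000 0.0000 1.0000
    outer loop
      vertex 7.94 6.35 7.45
      vertex 6.96 0.98 7.45
      vertex 8.43 3.49 7.45
    endloop
  endfacet
  facet normal 0.6479 0.7617 0.0000
    outer loop
      vertex 7.94 6.35 0.00
      vertex 5.73 8.23 0.00
      vertex 5.73 8.23 7.45
    endloop
  endfacet
  facet normal 0.6479 0.7617 0.0000
    outer loop
      vertex 7.94 6.35 0.00
      vertex 5.73 8.23 7.45
      vertex 7.94 6.35 7.45
    endloop
  endfacet
  facet normal 0.0069 1.0000 0.0000
    outer loop
      vertex 5.73 8.23 0.00
      vertex 2.82 8.25 0.00
      vertex 2.82 8.25 7.45
    endloop
  endfacet
  facet normal 0.0069 1.0000 0.0000
    outer loop
      vertex 5.73 8.23 0.00
      vertex 2.82 8.25 7.45
      vertex 5.73 8.23 7.45
    endloop
  endfacet
  facet normal -0.6368 0.7710 0.0000
    outer loop
      vertex 2.82 8.25 0.00
      vertex 0.58 6.40 0.00
      vertex 0.58 6.40 7.45
    endloop
  endfacet
  facet normal -0.6368 0.7710 0.0000
    outer loop
      vertex 2.82 8.25 0.00
      vertex 0.58 6.40 7.45
      vertex 2.82 8.25 7.45
    endloop
  endfacet
  facet normal -0.9839 0.1789 0.0000
    outer loop
      vertex 0.58 6.40 0.00
      vertex 0.06 3.54 0.00
      vertex 0.06 3.54 7.45
    endloop
  endfacet
  facet normal -0.9839 0.1789 0.0000
    outer loop
      vertex 0.58 6.40 0.00
      vertex 0.06 3.54 7.45
      vertex 0.58 6.40 7.45
    endloop
  endfacet
  facet normal -0.8691 -0.4947 0.0000
    outer loop
      vertex 0.06 3.54 0.00
      vertex 1.50 1.01 0.00
      vertex 1.50 1.01 7.45
    endloop
  endfacet
  facet normal -0.8691 -0.4947 0.0000
    outer loop
      vertex 0.06 3.54 0.00
      vertex 1.50 1.01 7.45
      vertex 0.06 3.54 7.45
    endloop
  endfacet
  facet normal -0.3481 -0.9375 0.0000
    outer loop
      vertex 1.50 1.01 0.00
      vertex 4.22 0.00 0.00
      vertex 4.22 0.00 7.45
    endloop
  endfacet
  facet normal -0.3481 -0.9375 0.0000
    outer loop
      vertex 1.50 1.01 0.00
      vertex 4.22 0.00 7.45
      vertex 1.50 1.01 7.45
    endloop
  endfacet
  facet normal 0.3368 -0.9416 0.0000
    outer loop
      vertex 4.22 0.00 0.00
      vertex 6.96 0.98 0.00
      vertex 6.96 0.98 7.45
    endloop
  endfacet
  facet normal 0.3368 -0.9416 0.0000
    outer loop
      vertex 4.22 0.00 0.00
      vertex 6.96 0.98 7.45
      vertex 4.22 0.00 7.45
    endloop
  endfacet
  facet normal 0.8629 -0.5054 0.0000
    outer loop
      vertex 6.96 0.98 0.00
      vertex 8.43 3.49 0.00
      vertex 8.43 3.49 7.45
    endloop
  endfacet
  facet normal 0.8629 -0.5054 0.0000
    outer loop
      vertex 6.96 0.98 0.00
      vertex 8.43 3.49 7.45
      vertex 6.96 0.98 7.45
    endloop
  endfacet
  facet normal 0.9856 0.1689 0.0000
    outer loop
      vertex 8.43 3.49 0.00
      vertex 7.94 6.35 0.00
      vertex 7.94 6.35 7.45
    endloop
  endfacet
  facet normal 0.9856 0.1689 0.0000
    outer loop
      vertex 8.43 3.49 0.00
      vertex 7.94 6.35 7.45
      vertex 8.43 3.49 7.45
    endloop
  endfacet
endsolid part

The G0 Z moves step by Δz≈2.48 mm. Every layer's G1 loop is the same polygon, so the solid is a straight extrusion of it from z=0 to z≈7.45. Closing with flat bottom and top caps and triangulating gives 32 facets — a regular 9-sided prism (a cylinder approximated with 9 flat sides), circumscribed radius ≈ 4.25 mm, height ≈ 7.45 mm.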